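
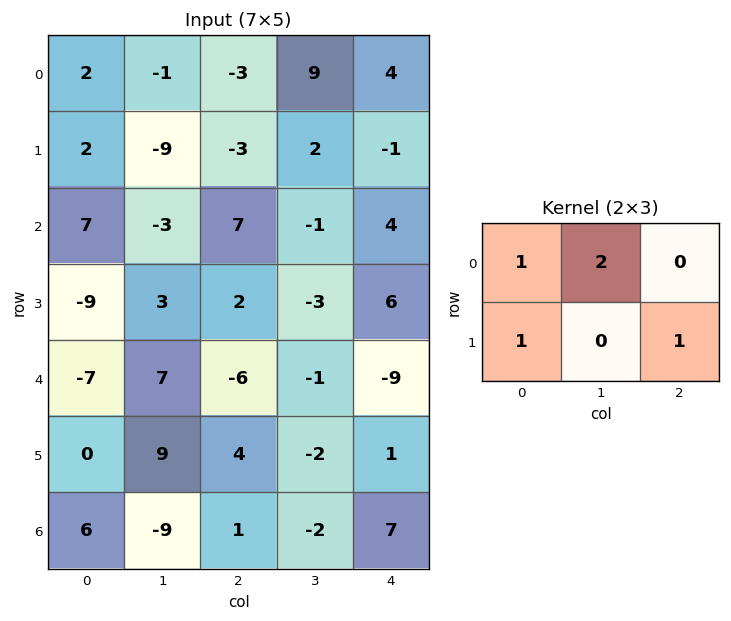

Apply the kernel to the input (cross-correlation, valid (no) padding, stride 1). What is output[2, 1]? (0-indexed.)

11

The receptive field on the input at this output position is [-3 7 -1 / 3 2 -3]. Elementwise product with the kernel and sum: -3·1 + 7·2 + 3·1 + -3·1.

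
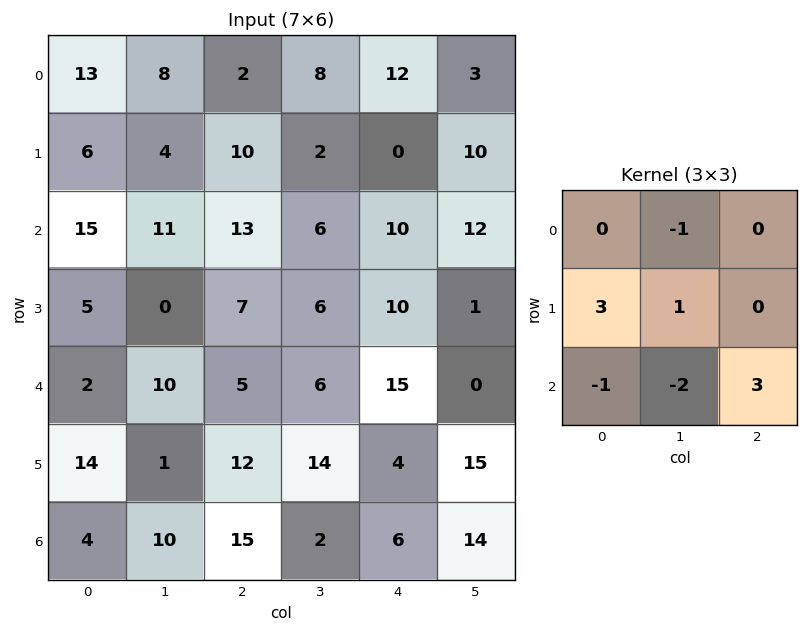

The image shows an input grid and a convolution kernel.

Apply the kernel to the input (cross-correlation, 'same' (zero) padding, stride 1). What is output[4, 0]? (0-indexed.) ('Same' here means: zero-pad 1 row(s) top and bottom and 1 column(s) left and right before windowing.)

The receptive field on the zero-padded input at this output position is [0 5 0 / 0 2 10 / 0 14 1]. Elementwise product with the kernel and sum: 5·-1 + 0·3 + 2·1 + 0·-1 + 14·-2 + 1·3.

-28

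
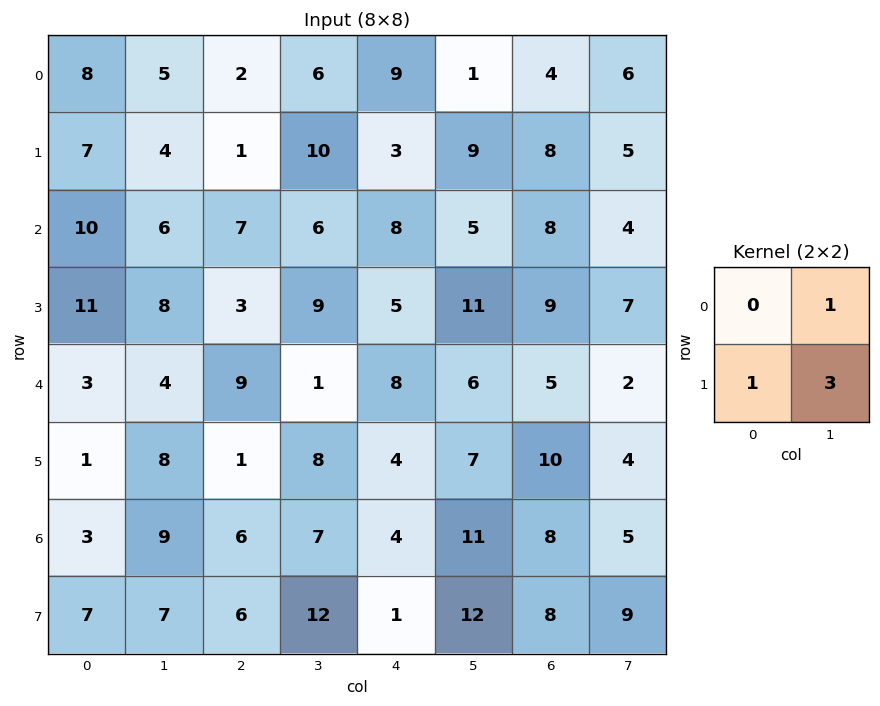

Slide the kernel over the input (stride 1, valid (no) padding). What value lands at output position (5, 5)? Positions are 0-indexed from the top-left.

45

The receptive field on the input at this output position is [7 10 / 11 8]. Elementwise product with the kernel and sum: 10·1 + 11·1 + 8·3.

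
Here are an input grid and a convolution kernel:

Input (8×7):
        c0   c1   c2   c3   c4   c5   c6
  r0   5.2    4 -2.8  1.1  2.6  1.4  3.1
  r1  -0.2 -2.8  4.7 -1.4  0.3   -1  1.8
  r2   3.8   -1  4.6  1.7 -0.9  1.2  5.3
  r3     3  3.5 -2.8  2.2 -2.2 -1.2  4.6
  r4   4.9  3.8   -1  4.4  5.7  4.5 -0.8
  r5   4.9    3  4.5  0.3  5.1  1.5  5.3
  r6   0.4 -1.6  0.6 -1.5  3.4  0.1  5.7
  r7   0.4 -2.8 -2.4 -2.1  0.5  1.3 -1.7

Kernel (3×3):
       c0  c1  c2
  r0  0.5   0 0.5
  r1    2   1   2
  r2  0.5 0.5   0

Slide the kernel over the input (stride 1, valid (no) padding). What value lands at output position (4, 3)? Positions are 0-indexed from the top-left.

14.1

The receptive field on the input at this output position is [4.4 5.7 4.5 / 0.3 5.1 1.5 / -1.5 3.4 0.1]. Elementwise product with the kernel and sum: 4.4·0.5 + 4.5·0.5 + 0.3·2 + 5.1·1 + 1.5·2 + -1.5·0.5 + 3.4·0.5.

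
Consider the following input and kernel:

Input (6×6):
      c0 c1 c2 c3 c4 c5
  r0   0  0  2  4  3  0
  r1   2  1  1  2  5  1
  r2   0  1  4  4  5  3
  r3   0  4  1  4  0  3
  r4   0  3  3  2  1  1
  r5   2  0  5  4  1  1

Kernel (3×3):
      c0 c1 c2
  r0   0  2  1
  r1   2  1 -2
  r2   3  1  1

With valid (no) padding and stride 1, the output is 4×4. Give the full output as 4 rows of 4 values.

10 18 26 33
1 19 18 33
14 27 31 23
17 20 34 20

Output[0,0]: The receptive field on the input at this output position is [0 0 2 / 2 1 1 / 0 1 4]. Elementwise product with the kernel and sum: 0·2 + 2·1 + 2·2 + 1·1 + 1·-2 + 0·3 + 1·1 + 4·1.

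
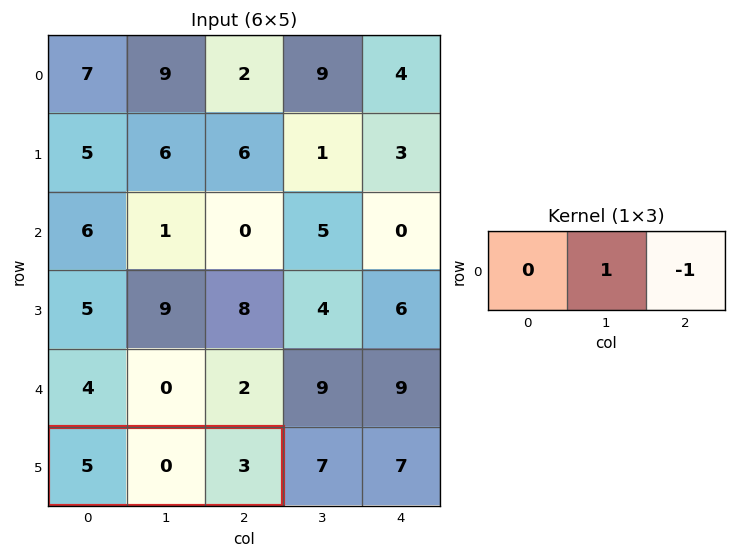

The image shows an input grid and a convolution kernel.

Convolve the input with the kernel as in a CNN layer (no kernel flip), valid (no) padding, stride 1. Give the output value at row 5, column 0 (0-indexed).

The receptive field on the input at this output position is [5 0 3]. Elementwise product with the kernel and sum: 0·1 + 3·-1.

-3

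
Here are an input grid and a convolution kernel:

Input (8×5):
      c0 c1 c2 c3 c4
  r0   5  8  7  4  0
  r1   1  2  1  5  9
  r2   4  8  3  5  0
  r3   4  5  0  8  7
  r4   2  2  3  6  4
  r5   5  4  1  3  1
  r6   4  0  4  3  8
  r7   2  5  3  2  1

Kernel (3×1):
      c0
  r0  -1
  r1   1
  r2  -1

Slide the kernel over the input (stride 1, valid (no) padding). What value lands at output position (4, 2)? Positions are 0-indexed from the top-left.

-6

The receptive field on the input at this output position is [3 / 1 / 4]. Elementwise product with the kernel and sum: 3·-1 + 1·1 + 4·-1.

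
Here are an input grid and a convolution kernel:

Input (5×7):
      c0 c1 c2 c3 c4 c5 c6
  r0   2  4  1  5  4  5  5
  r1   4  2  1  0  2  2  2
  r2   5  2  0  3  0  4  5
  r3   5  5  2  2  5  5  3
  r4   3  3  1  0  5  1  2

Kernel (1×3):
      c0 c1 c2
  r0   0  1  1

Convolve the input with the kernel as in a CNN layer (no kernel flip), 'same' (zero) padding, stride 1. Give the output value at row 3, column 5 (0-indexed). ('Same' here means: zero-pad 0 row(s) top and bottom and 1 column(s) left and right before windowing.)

The receptive field on the zero-padded input at this output position is [5 5 3]. Elementwise product with the kernel and sum: 5·1 + 3·1.

8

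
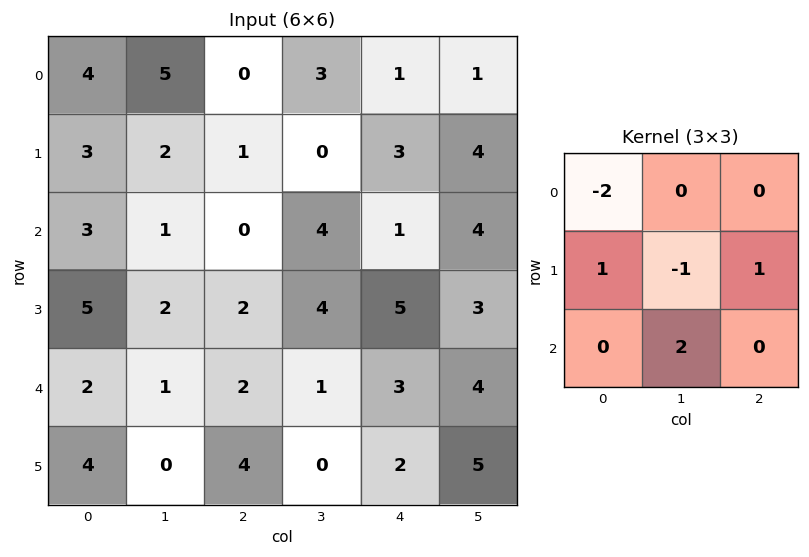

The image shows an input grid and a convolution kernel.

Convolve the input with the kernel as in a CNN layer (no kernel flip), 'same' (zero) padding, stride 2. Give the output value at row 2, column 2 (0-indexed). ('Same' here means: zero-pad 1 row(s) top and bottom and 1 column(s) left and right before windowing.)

The receptive field on the zero-padded input at this output position is [4 5 3 / 1 3 4 / 0 2 5]. Elementwise product with the kernel and sum: 4·-2 + 1·1 + 3·-1 + 4·1 + 2·2.

-2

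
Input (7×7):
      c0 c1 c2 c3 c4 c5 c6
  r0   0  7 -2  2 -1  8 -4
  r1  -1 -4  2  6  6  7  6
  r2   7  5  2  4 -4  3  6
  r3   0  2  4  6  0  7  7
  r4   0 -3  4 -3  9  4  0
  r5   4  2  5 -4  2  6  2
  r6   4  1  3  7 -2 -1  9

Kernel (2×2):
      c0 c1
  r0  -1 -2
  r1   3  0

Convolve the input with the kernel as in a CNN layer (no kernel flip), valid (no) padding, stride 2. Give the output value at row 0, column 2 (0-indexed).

3

The receptive field on the input at this output position is [-1 8 / 6 7]. Elementwise product with the kernel and sum: -1·-1 + 8·-2 + 6·3.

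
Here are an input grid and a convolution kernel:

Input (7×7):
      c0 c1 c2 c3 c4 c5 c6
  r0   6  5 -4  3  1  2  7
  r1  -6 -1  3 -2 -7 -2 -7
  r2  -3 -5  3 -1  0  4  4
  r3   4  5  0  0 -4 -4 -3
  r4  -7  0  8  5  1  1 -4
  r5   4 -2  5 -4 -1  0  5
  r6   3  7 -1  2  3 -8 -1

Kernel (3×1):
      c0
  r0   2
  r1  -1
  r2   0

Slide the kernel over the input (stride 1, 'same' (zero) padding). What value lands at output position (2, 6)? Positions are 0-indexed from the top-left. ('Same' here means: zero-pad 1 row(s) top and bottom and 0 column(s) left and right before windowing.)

The receptive field on the zero-padded input at this output position is [-7 / 4 / -3]. Elementwise product with the kernel and sum: -7·2 + 4·-1.

-18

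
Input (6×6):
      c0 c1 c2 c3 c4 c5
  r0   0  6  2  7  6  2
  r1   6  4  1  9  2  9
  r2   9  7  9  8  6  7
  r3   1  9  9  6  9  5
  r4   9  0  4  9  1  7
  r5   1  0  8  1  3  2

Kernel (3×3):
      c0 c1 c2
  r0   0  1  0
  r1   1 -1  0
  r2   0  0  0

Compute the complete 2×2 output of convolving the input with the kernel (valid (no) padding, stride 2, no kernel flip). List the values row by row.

Output[0,0]: The receptive field on the input at this output position is [0 6 2 / 6 4 1 / 9 7 9]. Elementwise product with the kernel and sum: 6·1 + 6·1 + 4·-1.

8 -1
-1 11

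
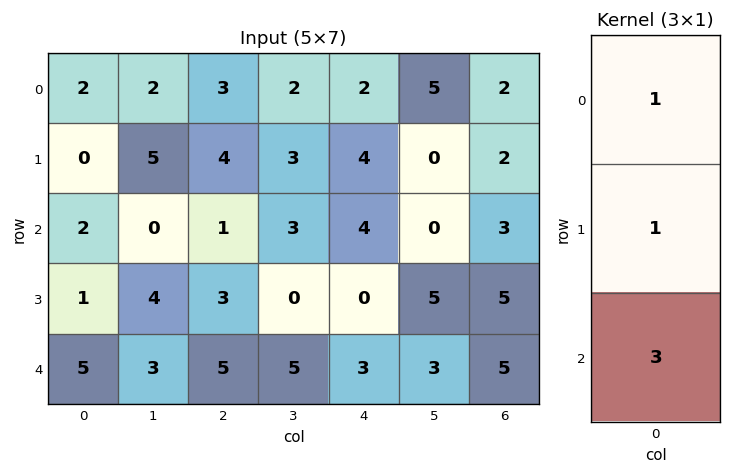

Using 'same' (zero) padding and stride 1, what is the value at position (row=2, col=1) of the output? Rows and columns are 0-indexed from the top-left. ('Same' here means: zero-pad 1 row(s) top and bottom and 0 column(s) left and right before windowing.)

17

The receptive field on the zero-padded input at this output position is [5 / 0 / 4]. Elementwise product with the kernel and sum: 5·1 + 0·1 + 4·3.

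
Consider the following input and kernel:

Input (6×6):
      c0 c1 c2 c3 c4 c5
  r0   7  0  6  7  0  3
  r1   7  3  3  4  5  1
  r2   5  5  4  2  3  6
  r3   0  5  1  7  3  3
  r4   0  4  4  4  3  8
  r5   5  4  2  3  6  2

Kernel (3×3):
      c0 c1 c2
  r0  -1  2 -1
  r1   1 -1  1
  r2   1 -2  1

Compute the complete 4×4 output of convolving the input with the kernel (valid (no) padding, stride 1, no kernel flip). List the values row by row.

Output[0,0]: The receptive field on the input at this output position is [7 0 6 / 7 3 3 / 5 5 4]. Elementwise product with the kernel and sum: 7·-1 + 0·2 + 6·-1 + 7·1 + 3·-1 + 3·1 + 5·1 + 5·-2 + 4·1.
Output[0,1]: The receptive field on the input at this output position is [0 6 7 / 3 3 4 / 5 4 2]. Elementwise product with the kernel and sum: 0·-1 + 6·2 + 7·-1 + 3·1 + 3·-1 + 4·1 + 5·1 + 4·-2 + 2·1.

-7 8 15 -8
-9 12 -5 14
-7 12 -7 11
8 -3 15 -2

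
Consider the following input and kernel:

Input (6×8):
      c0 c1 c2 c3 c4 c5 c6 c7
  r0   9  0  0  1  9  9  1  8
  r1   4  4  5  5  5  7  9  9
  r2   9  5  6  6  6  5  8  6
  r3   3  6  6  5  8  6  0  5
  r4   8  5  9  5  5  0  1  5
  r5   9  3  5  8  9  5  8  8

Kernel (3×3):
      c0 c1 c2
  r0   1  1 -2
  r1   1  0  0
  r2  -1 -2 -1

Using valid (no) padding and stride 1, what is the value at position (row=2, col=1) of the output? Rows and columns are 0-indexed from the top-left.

-23

The receptive field on the input at this output position is [5 6 6 / 6 6 5 / 5 9 5]. Elementwise product with the kernel and sum: 5·1 + 6·1 + 6·-2 + 6·1 + 5·-1 + 9·-2 + 5·-1.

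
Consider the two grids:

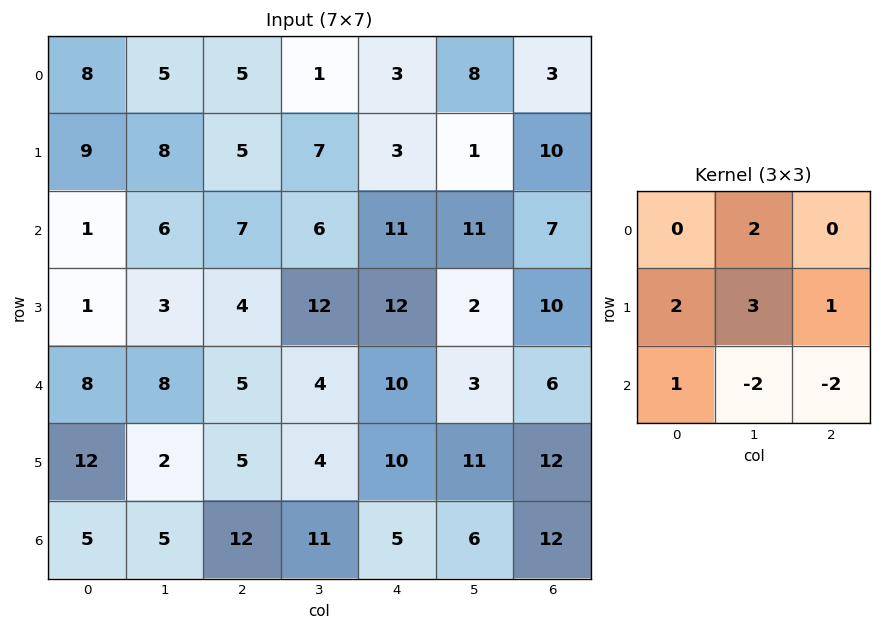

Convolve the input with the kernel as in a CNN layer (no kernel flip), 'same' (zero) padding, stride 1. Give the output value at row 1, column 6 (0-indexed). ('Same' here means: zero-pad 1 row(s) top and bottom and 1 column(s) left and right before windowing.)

The receptive field on the zero-padded input at this output position is [8 3 0 / 1 10 0 / 11 7 0]. Elementwise product with the kernel and sum: 3·2 + 1·2 + 10·3 + 0·1 + 11·1 + 7·-2 + 0·-2.

35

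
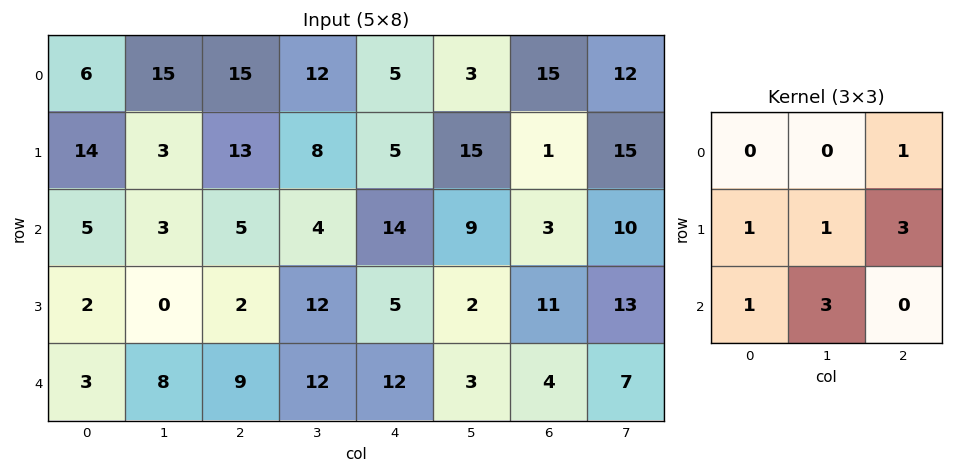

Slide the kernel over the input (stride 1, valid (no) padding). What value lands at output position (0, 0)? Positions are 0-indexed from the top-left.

The receptive field on the input at this output position is [6 15 15 / 14 3 13 / 5 3 5]. Elementwise product with the kernel and sum: 15·1 + 14·1 + 3·1 + 13·3 + 5·1 + 3·3.

85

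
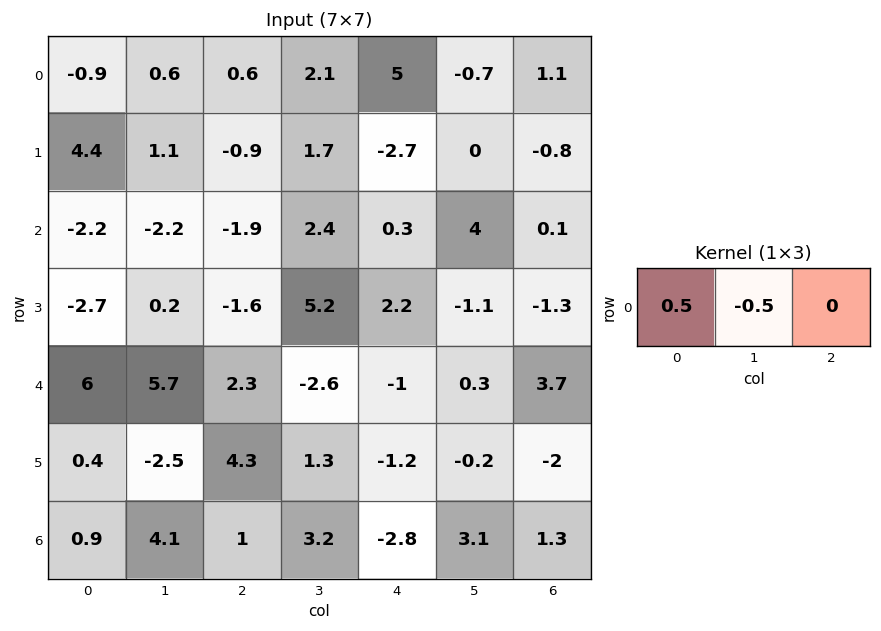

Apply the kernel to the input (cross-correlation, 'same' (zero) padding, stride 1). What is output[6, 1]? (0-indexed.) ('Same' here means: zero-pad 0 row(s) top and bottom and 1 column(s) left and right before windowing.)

-1.6

The receptive field on the zero-padded input at this output position is [0.9 4.1 1]. Elementwise product with the kernel and sum: 0.9·0.5 + 4.1·-0.5.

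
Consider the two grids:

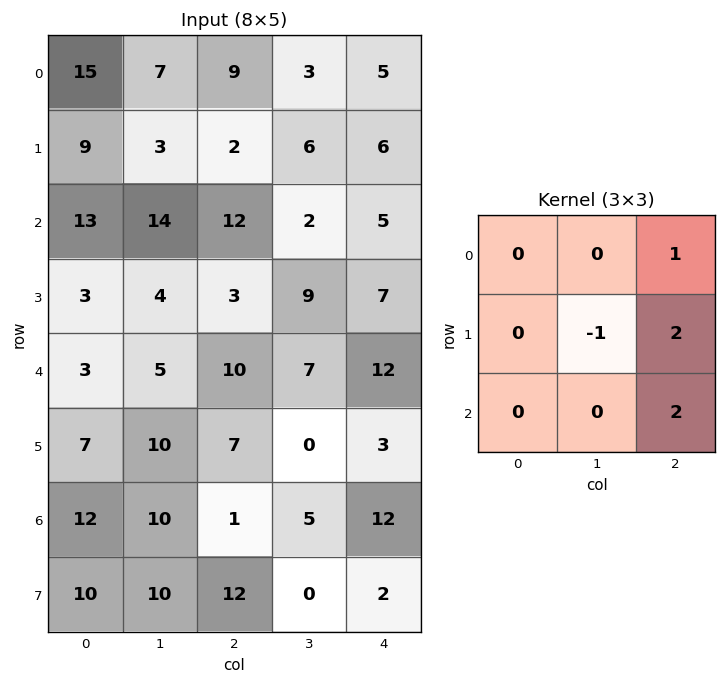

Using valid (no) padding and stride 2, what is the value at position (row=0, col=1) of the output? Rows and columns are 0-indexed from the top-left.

21

The receptive field on the input at this output position is [9 3 5 / 2 6 6 / 12 2 5]. Elementwise product with the kernel and sum: 5·1 + 6·-1 + 6·2 + 5·2.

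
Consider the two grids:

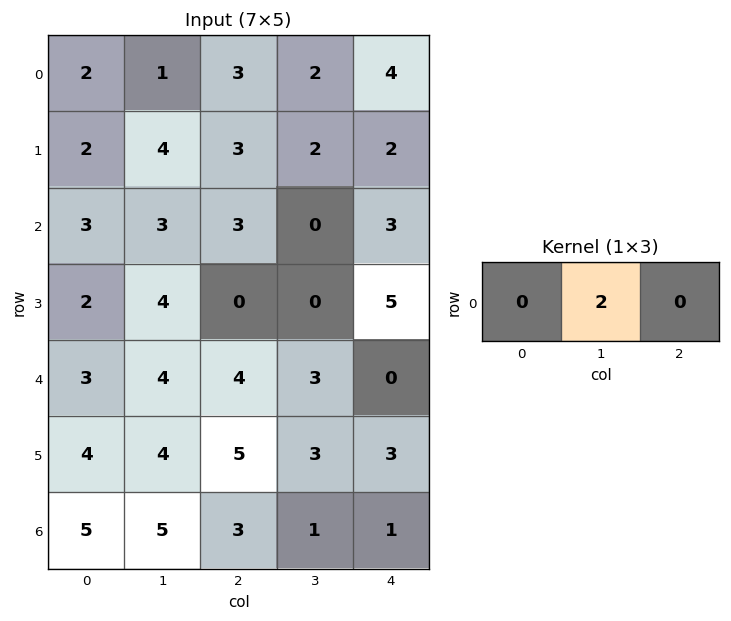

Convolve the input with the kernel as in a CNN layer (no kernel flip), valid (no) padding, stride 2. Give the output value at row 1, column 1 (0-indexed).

The receptive field on the input at this output position is [3 0 3]. Elementwise product with the kernel and sum: 0·2.

0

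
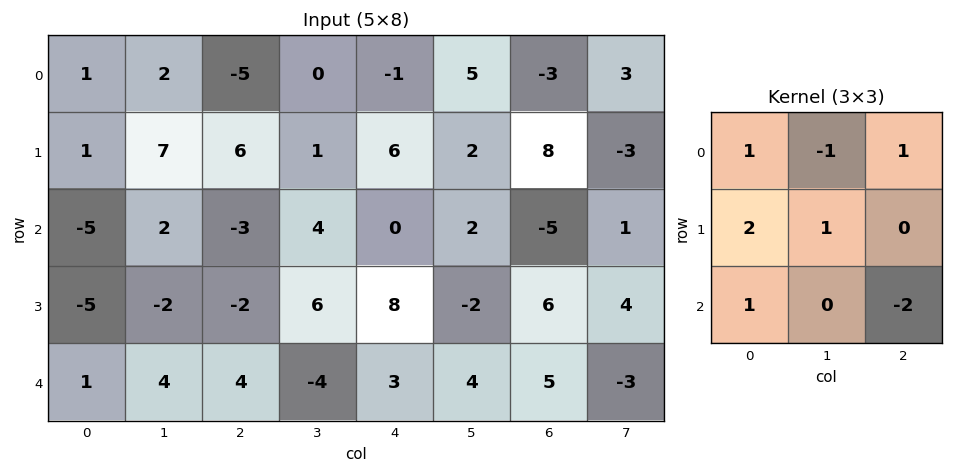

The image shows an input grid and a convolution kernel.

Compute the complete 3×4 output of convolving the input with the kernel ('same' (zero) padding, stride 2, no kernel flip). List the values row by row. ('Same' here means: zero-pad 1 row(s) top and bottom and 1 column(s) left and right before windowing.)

-13 4 -4 15
5 -11 15 -20
4 18 -9 9

Output[0,0]: The receptive field on the zero-padded input at this output position is [0 0 0 / 0 1 2 / 0 1 7]. Elementwise product with the kernel and sum: 0·1 + 0·-1 + 0·1 + 0·2 + 1·1 + 0·1 + 7·-2.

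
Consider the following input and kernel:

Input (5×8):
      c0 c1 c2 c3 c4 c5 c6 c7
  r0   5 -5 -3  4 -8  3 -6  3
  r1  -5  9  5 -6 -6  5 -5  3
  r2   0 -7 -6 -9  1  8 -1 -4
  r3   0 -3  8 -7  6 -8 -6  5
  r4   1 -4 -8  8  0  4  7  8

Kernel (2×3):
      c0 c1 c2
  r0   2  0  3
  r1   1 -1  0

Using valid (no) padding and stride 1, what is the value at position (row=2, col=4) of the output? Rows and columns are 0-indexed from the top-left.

The receptive field on the input at this output position is [1 8 -1 / 6 -8 -6]. Elementwise product with the kernel and sum: 1·2 + -1·3 + 6·1 + -8·-1.

13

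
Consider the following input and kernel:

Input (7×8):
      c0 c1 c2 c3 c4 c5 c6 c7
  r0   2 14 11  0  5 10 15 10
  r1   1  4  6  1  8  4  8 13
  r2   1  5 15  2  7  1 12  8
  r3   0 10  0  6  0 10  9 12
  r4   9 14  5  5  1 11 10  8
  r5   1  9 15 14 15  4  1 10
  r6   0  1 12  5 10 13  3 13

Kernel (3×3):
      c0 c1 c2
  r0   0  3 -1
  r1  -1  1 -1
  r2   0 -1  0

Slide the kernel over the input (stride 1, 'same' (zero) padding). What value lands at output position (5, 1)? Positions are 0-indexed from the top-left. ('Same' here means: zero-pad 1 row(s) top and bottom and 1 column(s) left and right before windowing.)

The receptive field on the zero-padded input at this output position is [9 14 5 / 1 9 15 / 0 1 12]. Elementwise product with the kernel and sum: 14·3 + 5·-1 + 1·-1 + 9·1 + 15·-1 + 1·-1.

29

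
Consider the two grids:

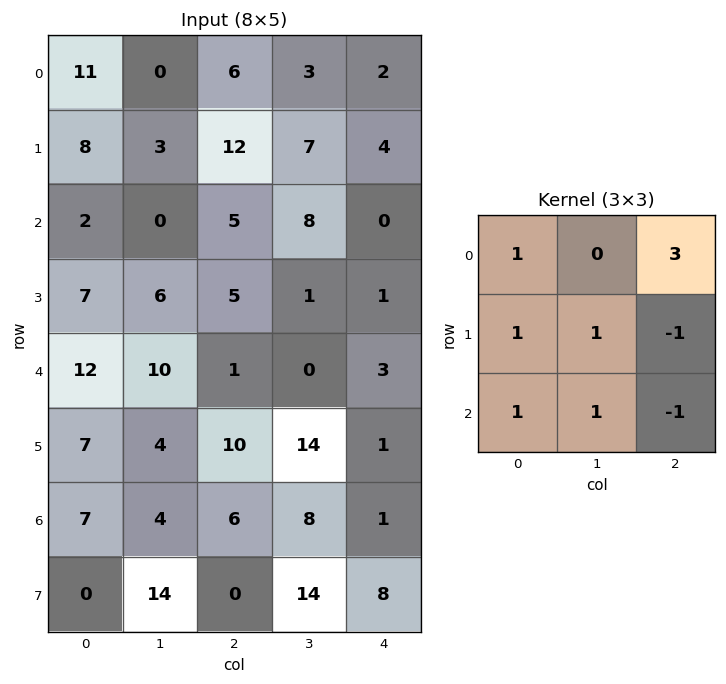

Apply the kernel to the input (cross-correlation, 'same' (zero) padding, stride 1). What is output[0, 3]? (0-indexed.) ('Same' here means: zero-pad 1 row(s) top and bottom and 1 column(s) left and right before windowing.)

The receptive field on the zero-padded input at this output position is [0 0 0 / 6 3 2 / 12 7 4]. Elementwise product with the kernel and sum: 0·1 + 0·3 + 6·1 + 3·1 + 2·-1 + 12·1 + 7·1 + 4·-1.

22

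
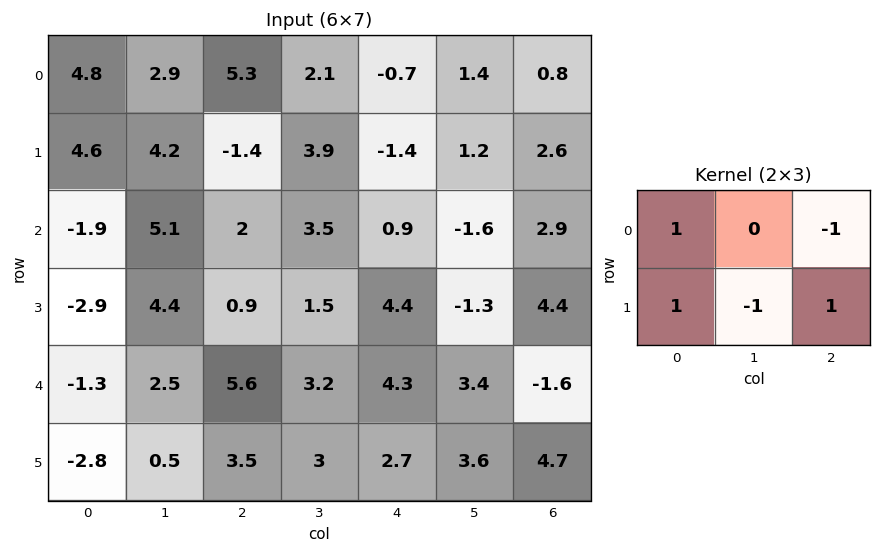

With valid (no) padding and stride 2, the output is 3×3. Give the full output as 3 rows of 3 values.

-1.5 -0.7 -1.5
-10.3 4.9 8.1
-6.7 4.5 9.7

Output[0,0]: The receptive field on the input at this output position is [4.8 2.9 5.3 / 4.6 4.2 -1.4]. Elementwise product with the kernel and sum: 4.8·1 + 5.3·-1 + 4.6·1 + 4.2·-1 + -1.4·1.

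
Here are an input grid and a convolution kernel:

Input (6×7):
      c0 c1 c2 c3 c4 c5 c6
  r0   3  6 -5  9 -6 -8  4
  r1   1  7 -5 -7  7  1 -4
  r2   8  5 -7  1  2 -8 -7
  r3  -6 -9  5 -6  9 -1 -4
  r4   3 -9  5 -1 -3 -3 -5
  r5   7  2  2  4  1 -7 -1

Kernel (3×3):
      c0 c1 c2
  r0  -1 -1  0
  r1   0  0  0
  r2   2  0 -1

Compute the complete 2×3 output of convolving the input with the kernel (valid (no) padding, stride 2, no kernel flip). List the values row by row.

14 -20 25
-12 19 5

Output[0,0]: The receptive field on the input at this output position is [3 6 -5 / 1 7 -5 / 8 5 -7]. Elementwise product with the kernel and sum: 3·-1 + 6·-1 + 8·2 + -7·-1.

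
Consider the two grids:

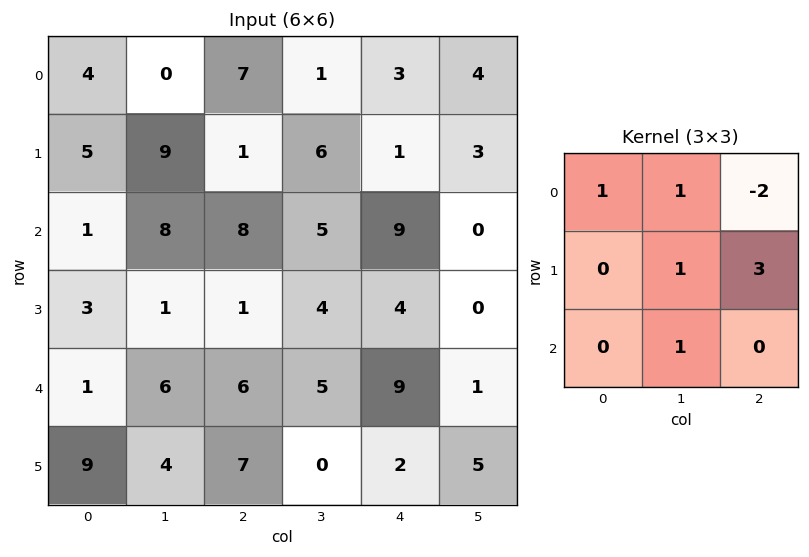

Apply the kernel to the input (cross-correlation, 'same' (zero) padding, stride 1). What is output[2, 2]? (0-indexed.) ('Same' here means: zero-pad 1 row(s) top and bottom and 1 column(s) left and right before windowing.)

The receptive field on the zero-padded input at this output position is [9 1 6 / 8 8 5 / 1 1 4]. Elementwise product with the kernel and sum: 9·1 + 1·1 + 6·-2 + 8·1 + 5·3 + 1·1.

22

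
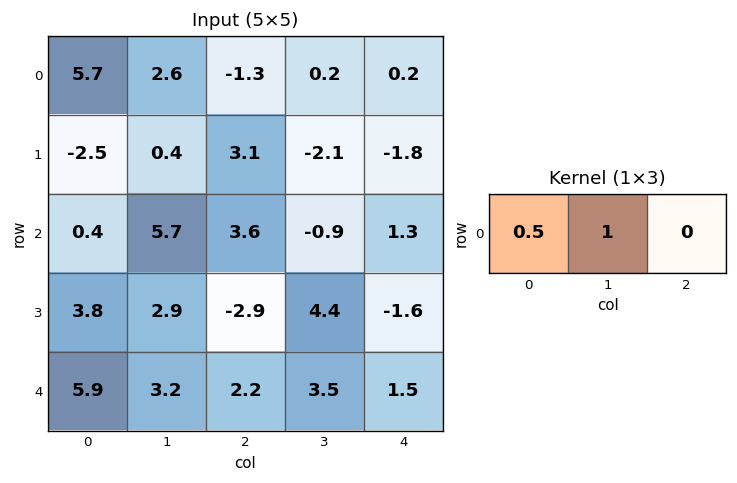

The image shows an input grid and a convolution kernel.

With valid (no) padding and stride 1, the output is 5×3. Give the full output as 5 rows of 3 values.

5.45 0 -0.45
-0.85 3.3 -0.55
5.9 6.45 0.9
4.8 -1.45 2.95
6.15 3.8 4.6

Output[0,0]: The receptive field on the input at this output position is [5.7 2.6 -1.3]. Elementwise product with the kernel and sum: 5.7·0.5 + 2.6·1.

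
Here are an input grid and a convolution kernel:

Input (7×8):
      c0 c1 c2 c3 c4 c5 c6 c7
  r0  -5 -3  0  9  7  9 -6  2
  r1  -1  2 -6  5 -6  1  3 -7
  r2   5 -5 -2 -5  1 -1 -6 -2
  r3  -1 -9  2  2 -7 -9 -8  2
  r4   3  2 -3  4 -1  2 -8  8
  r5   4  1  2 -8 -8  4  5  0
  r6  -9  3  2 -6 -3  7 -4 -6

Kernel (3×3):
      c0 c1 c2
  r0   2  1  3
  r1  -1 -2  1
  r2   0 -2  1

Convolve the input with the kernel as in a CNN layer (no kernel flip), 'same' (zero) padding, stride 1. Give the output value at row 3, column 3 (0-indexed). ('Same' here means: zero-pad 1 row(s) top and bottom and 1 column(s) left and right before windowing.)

-28

The receptive field on the zero-padded input at this output position is [-2 -5 1 / 2 2 -7 / -3 4 -1]. Elementwise product with the kernel and sum: -2·2 + -5·1 + 1·3 + 2·-1 + 2·-2 + -7·1 + 4·-2 + -1·1.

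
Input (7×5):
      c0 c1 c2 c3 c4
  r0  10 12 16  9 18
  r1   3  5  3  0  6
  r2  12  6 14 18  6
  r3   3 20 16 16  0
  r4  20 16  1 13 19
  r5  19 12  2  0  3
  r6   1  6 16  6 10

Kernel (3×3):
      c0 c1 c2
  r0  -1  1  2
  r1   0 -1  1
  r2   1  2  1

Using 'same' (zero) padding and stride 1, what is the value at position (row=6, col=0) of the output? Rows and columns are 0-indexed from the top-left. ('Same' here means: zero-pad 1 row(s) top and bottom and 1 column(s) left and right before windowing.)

The receptive field on the zero-padded input at this output position is [0 19 12 / 0 1 6 / 0 0 0]. Elementwise product with the kernel and sum: 0·-1 + 19·1 + 12·2 + 1·-1 + 6·1 + 0·1 + 0·2 + 0·1.

48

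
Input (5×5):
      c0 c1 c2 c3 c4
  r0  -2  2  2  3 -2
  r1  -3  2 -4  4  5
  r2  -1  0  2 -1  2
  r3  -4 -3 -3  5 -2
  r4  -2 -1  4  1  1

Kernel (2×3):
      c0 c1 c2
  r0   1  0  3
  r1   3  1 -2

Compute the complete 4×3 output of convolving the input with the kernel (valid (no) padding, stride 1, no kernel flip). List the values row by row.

Output[0,0]: The receptive field on the input at this output position is [-2 2 2 / -3 2 -4]. Elementwise product with the kernel and sum: -2·1 + 2·3 + -3·3 + 2·1 + -4·-2.

5 5 -22
-22 18 12
-4 -25 8
-28 11 2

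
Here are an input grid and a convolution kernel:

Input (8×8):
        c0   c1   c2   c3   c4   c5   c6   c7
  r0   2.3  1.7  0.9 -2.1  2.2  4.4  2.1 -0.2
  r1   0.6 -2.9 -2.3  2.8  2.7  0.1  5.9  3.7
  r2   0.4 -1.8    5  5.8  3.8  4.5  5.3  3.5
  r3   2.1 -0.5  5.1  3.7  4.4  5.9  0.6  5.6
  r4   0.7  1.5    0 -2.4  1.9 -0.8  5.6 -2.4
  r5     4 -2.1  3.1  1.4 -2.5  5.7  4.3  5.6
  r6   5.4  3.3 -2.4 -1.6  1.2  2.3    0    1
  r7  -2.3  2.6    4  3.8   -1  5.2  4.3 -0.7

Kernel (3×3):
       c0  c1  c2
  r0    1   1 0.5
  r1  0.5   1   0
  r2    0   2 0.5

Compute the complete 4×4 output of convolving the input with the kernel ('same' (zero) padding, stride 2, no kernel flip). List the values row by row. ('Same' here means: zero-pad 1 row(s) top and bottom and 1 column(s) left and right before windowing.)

Output[0,0]: The receptive field on the zero-padded input at this output position is [0 0 0 / 0 2.3 1.7 / 0 0.6 -2.9]. Elementwise product with the kernel and sum: 0·1 + 0·1 + 0·0.5 + 0·0.5 + 2.3·1 + 0.6·2 + -2.9·0.5.
Output[0,1]: The receptive field on the zero-padded input at this output position is [0 0 0 / 1.7 0.9 -2.1 / -2.9 -2.3 2.8]. Elementwise product with the kernel and sum: 0·1 + 0·1 + 0·0.5 + 1.7·0.5 + 0.9·1 + -2.3·2 + 2.8·0.5.

2.05 -1.45 6.6 17.95
3.5 12.35 24 19.4
9.5 14.1 9.6 25.9
5.05 10.85 2.75 22.2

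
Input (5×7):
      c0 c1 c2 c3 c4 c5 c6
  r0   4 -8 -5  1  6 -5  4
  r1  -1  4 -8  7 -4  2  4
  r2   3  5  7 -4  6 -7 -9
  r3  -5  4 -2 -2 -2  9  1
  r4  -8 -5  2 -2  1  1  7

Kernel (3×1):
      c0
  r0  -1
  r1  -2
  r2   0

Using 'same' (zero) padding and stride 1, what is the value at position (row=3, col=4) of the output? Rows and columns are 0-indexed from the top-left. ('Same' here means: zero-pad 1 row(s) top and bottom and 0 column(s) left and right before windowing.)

-2

The receptive field on the zero-padded input at this output position is [6 / -2 / 1]. Elementwise product with the kernel and sum: 6·-1 + -2·-2.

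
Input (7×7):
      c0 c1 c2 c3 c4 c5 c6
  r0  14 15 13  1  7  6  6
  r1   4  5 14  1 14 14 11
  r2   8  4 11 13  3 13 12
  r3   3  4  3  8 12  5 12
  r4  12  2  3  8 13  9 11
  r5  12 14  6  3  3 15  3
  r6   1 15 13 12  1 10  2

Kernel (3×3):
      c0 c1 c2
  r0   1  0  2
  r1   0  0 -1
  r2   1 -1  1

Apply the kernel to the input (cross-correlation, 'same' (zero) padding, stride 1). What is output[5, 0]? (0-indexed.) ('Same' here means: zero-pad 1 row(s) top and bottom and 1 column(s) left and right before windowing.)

The receptive field on the zero-padded input at this output position is [0 12 2 / 0 12 14 / 0 1 15]. Elementwise product with the kernel and sum: 0·1 + 2·2 + 14·-1 + 0·1 + 1·-1 + 15·1.

4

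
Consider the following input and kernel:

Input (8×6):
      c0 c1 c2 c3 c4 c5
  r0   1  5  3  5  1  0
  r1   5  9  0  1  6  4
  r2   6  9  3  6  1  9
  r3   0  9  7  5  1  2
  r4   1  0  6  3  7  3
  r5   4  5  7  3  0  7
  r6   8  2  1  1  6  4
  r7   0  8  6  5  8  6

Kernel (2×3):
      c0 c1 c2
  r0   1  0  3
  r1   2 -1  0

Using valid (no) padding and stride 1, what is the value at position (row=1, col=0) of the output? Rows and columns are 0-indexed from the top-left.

The receptive field on the input at this output position is [5 9 0 / 6 9 3]. Elementwise product with the kernel and sum: 5·1 + 0·3 + 6·2 + 9·-1.

8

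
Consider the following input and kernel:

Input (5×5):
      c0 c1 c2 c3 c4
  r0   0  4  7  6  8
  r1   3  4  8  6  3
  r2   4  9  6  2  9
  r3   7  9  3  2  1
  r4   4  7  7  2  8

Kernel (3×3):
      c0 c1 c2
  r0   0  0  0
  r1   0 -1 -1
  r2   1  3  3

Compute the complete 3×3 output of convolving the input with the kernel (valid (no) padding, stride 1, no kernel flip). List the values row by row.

Output[0,0]: The receptive field on the input at this output position is [0 4 7 / 3 4 8 / 4 9 6]. Elementwise product with the kernel and sum: 4·-1 + 8·-1 + 4·1 + 9·3 + 6·3.

37 19 30
28 16 1
34 29 34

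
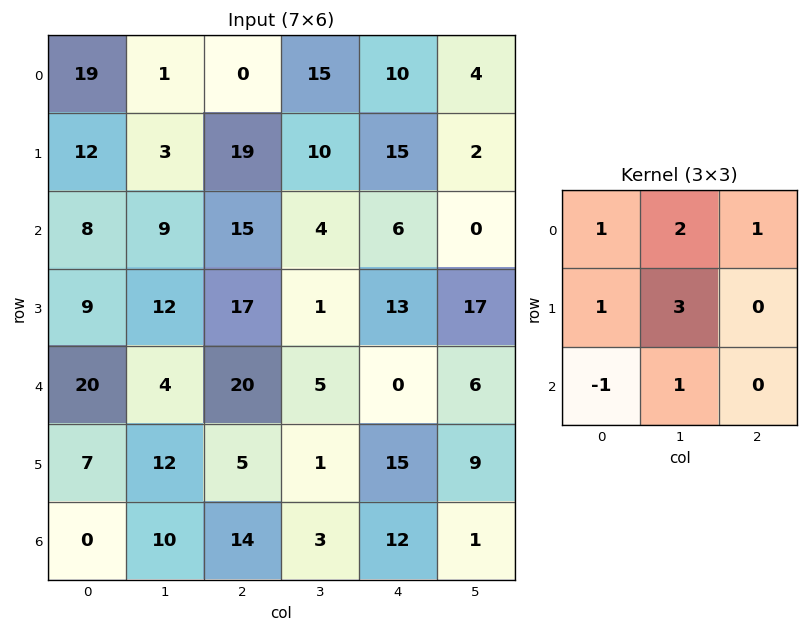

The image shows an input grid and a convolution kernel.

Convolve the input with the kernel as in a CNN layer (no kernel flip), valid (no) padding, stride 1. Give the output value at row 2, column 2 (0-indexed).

The receptive field on the input at this output position is [15 4 6 / 17 1 13 / 20 5 0]. Elementwise product with the kernel and sum: 15·1 + 4·2 + 6·1 + 17·1 + 1·3 + 20·-1 + 5·1.

34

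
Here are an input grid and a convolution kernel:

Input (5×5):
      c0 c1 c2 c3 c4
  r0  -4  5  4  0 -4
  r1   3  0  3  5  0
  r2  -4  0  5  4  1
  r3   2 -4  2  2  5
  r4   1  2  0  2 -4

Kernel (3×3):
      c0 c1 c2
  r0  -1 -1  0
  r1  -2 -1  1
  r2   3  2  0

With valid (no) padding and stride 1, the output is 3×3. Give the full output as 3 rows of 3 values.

Output[0,0]: The receptive field on the input at this output position is [-4 5 4 / 3 0 3 / -4 0 5]. Elementwise product with the kernel and sum: -4·-1 + 5·-1 + 3·-2 + 0·-1 + 3·1 + -4·3 + 0·2.

-16 3 8
8 -12 -11
13 9 -6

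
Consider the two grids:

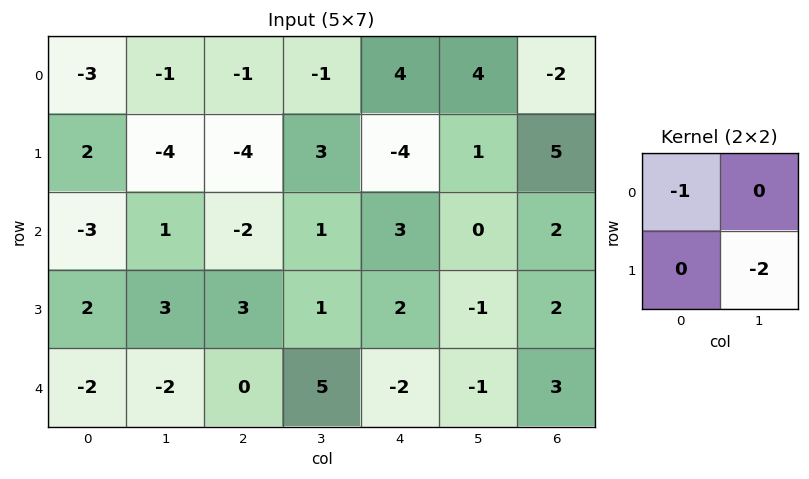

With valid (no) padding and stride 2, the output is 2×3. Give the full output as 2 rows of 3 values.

Output[0,0]: The receptive field on the input at this output position is [-3 -1 / 2 -4]. Elementwise product with the kernel and sum: -3·-1 + -4·-2.
Output[0,1]: The receptive field on the input at this output position is [-1 -1 / -4 3]. Elementwise product with the kernel and sum: -1·-1 + 3·-2.

11 -5 -6
-3 0 -1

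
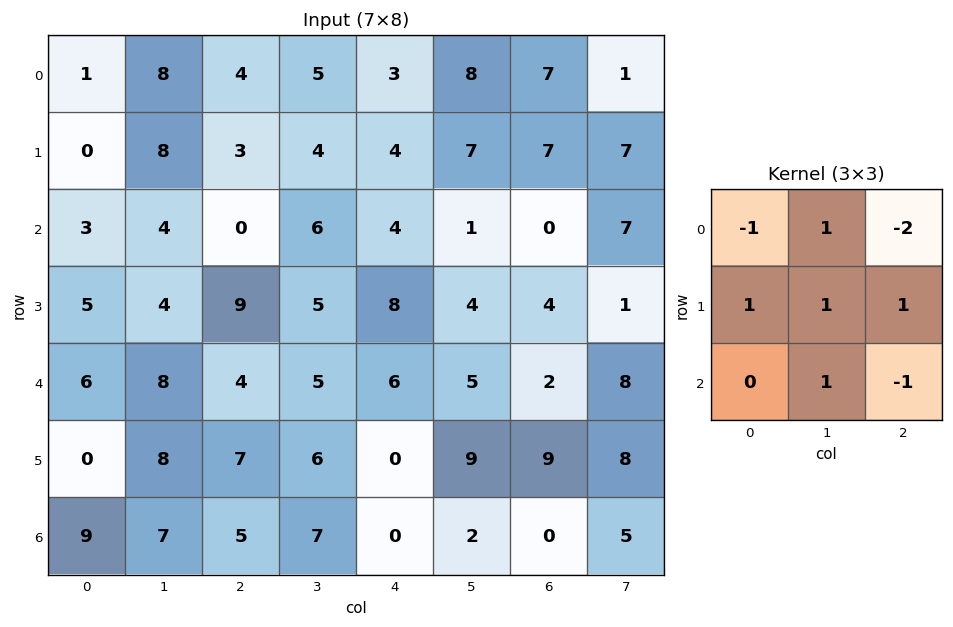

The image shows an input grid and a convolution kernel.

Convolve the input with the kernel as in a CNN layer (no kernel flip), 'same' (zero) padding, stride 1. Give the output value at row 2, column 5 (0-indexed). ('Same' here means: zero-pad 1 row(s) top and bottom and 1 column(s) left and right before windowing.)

The receptive field on the zero-padded input at this output position is [4 7 7 / 4 1 0 / 8 4 4]. Elementwise product with the kernel and sum: 4·-1 + 7·1 + 7·-2 + 4·1 + 1·1 + 0·1 + 4·1 + 4·-1.

-6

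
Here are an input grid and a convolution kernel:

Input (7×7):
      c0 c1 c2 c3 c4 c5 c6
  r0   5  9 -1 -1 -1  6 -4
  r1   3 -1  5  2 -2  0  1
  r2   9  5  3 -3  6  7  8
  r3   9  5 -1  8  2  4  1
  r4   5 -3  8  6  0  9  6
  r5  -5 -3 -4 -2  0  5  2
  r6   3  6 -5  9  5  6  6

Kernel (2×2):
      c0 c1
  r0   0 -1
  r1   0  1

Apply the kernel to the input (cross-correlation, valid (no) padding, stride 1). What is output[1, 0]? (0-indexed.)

The receptive field on the input at this output position is [3 -1 / 9 5]. Elementwise product with the kernel and sum: -1·-1 + 5·1.

6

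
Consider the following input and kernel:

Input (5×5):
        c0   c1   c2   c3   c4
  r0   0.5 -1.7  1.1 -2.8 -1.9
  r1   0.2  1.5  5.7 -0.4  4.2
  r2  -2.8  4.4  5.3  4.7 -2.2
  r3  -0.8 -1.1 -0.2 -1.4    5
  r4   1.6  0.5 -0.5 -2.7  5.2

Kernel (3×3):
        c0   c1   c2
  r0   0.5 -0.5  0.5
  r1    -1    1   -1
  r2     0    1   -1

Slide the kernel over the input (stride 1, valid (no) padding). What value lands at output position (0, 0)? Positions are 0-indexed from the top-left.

-3.65

The receptive field on the input at this output position is [0.5 -1.7 1.1 / 0.2 1.5 5.7 / -2.8 4.4 5.3]. Elementwise product with the kernel and sum: 0.5·0.5 + -1.7·-0.5 + 1.1·0.5 + 0.2·-1 + 1.5·1 + 5.7·-1 + 4.4·1 + 5.3·-1.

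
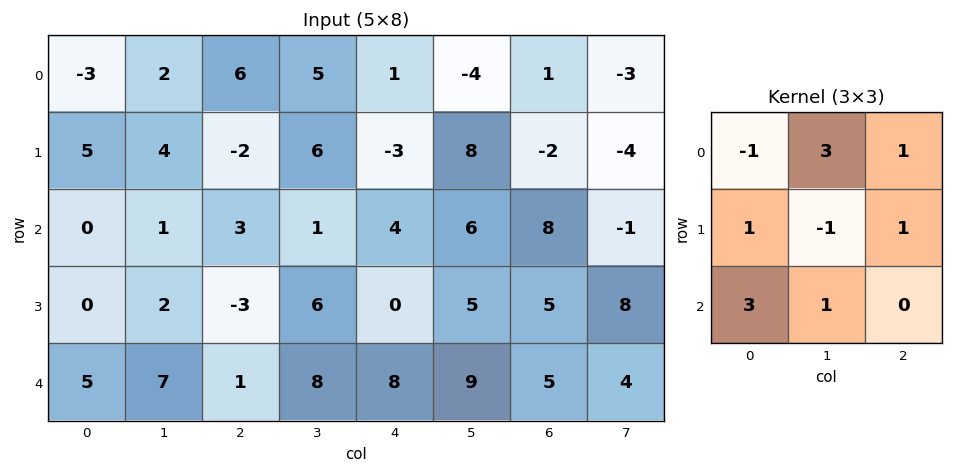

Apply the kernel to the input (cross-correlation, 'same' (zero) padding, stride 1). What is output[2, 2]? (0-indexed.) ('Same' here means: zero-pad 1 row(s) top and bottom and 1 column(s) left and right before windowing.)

The receptive field on the zero-padded input at this output position is [4 -2 6 / 1 3 1 / 2 -3 6]. Elementwise product with the kernel and sum: 4·-1 + -2·3 + 6·1 + 1·1 + 3·-1 + 1·1 + 2·3 + -3·1.

-2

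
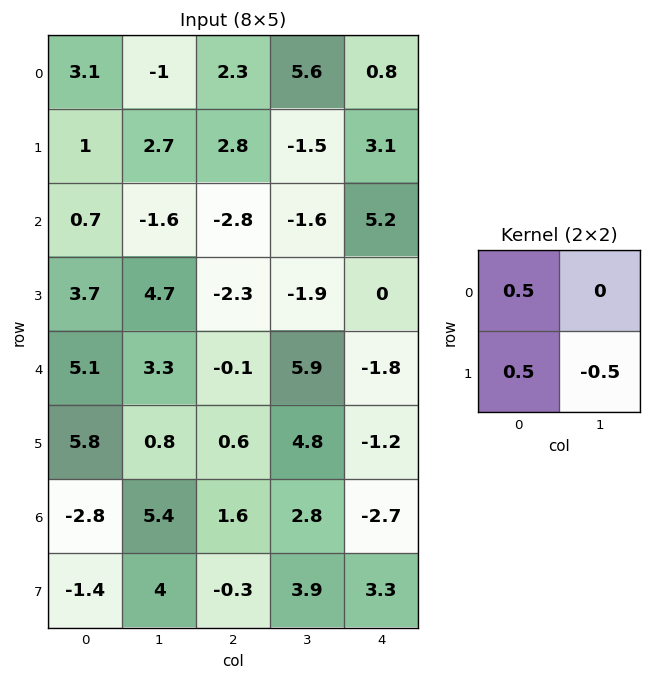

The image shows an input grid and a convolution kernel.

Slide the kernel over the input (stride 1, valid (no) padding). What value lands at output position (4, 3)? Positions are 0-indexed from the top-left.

5.95

The receptive field on the input at this output position is [5.9 -1.8 / 4.8 -1.2]. Elementwise product with the kernel and sum: 5.9·0.5 + 4.8·0.5 + -1.2·-0.5.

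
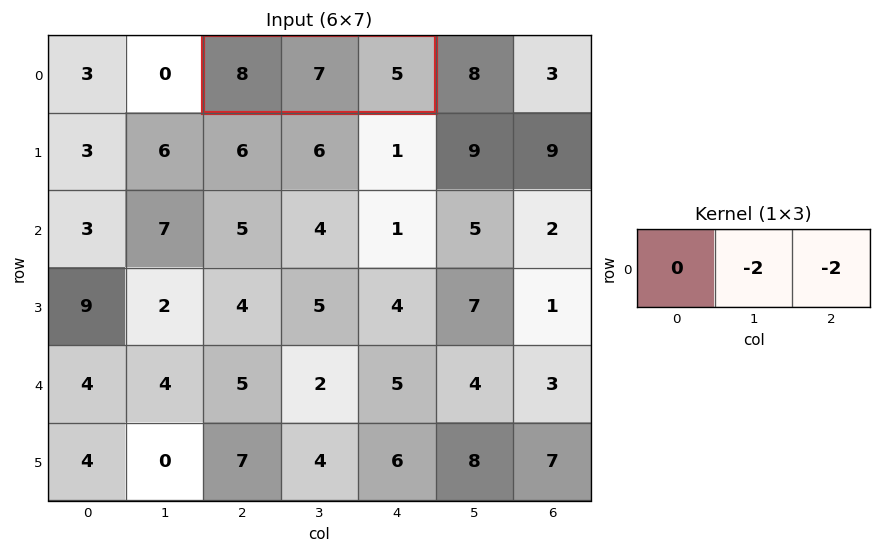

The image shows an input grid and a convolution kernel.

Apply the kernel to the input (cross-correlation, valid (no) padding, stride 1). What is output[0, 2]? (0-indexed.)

-24

The receptive field on the input at this output position is [8 7 5]. Elementwise product with the kernel and sum: 7·-2 + 5·-2.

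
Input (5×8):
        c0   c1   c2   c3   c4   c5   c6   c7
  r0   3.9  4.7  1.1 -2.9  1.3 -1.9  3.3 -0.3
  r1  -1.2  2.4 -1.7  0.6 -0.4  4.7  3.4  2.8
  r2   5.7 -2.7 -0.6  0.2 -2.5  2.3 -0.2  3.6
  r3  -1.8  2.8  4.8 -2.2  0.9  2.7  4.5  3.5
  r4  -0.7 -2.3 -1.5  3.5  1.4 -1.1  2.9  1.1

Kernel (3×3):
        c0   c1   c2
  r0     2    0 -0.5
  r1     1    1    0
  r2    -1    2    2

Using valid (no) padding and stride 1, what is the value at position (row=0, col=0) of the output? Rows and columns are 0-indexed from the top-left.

-3.85

The receptive field on the input at this output position is [3.9 4.7 1.1 / -1.2 2.4 -1.7 / 5.7 -2.7 -0.6]. Elementwise product with the kernel and sum: 3.9·2 + 1.1·-0.5 + -1.2·1 + 2.4·1 + 5.7·-1 + -2.7·2 + -0.6·2.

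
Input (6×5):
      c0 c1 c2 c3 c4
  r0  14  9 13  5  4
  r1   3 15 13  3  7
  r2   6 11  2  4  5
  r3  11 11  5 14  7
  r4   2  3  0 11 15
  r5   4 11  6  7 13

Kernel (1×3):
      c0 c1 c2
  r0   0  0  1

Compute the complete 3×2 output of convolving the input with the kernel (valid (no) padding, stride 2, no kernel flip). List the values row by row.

13 4
2 5
0 15

Output[0,0]: The receptive field on the input at this output position is [14 9 13]. Elementwise product with the kernel and sum: 13·1.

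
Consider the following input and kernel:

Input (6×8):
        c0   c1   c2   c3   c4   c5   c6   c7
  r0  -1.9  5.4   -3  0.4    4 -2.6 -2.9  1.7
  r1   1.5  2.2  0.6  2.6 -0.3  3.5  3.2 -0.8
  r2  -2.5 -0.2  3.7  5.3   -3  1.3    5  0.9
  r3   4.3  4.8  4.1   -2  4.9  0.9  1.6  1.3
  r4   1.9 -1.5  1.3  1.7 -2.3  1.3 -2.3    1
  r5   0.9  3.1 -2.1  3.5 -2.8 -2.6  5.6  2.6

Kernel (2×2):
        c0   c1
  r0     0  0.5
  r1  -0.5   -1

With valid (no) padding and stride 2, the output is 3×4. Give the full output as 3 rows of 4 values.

-0.25 -2.7 -4.65 0.05
-7.05 2.6 -2.7 -1.65
-4.3 -1.6 4.65 -4.9

Output[0,0]: The receptive field on the input at this output position is [-1.9 5.4 / 1.5 2.2]. Elementwise product with the kernel and sum: 5.4·0.5 + 1.5·-0.5 + 2.2·-1.
Output[0,1]: The receptive field on the input at this output position is [-3 0.4 / 0.6 2.6]. Elementwise product with the kernel and sum: 0.4·0.5 + 0.6·-0.5 + 2.6·-1.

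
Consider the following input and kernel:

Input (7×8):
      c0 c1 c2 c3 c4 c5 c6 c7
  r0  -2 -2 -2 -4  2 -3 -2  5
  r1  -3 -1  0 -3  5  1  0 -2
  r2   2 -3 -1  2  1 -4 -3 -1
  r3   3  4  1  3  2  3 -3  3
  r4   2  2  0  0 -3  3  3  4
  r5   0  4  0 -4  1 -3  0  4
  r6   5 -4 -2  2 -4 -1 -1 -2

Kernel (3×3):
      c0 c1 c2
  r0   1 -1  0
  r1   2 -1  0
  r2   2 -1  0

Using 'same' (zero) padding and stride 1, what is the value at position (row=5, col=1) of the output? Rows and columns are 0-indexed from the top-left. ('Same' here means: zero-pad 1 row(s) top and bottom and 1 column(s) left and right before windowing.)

The receptive field on the zero-padded input at this output position is [2 2 0 / 0 4 0 / 5 -4 -2]. Elementwise product with the kernel and sum: 2·1 + 2·-1 + 0·2 + 4·-1 + 5·2 + -4·-1.

10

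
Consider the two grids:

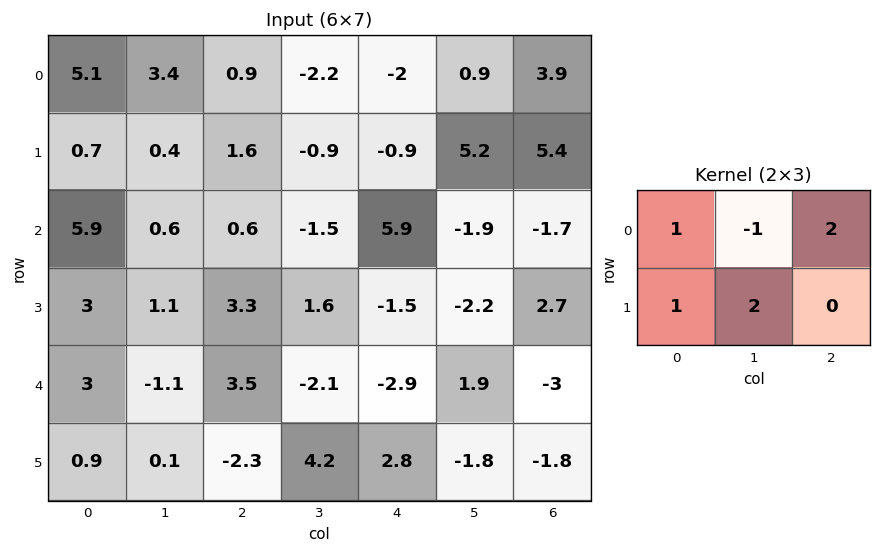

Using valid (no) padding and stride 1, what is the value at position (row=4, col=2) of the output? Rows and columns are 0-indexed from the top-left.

5.9

The receptive field on the input at this output position is [3.5 -2.1 -2.9 / -2.3 4.2 2.8]. Elementwise product with the kernel and sum: 3.5·1 + -2.1·-1 + -2.9·2 + -2.3·1 + 4.2·2.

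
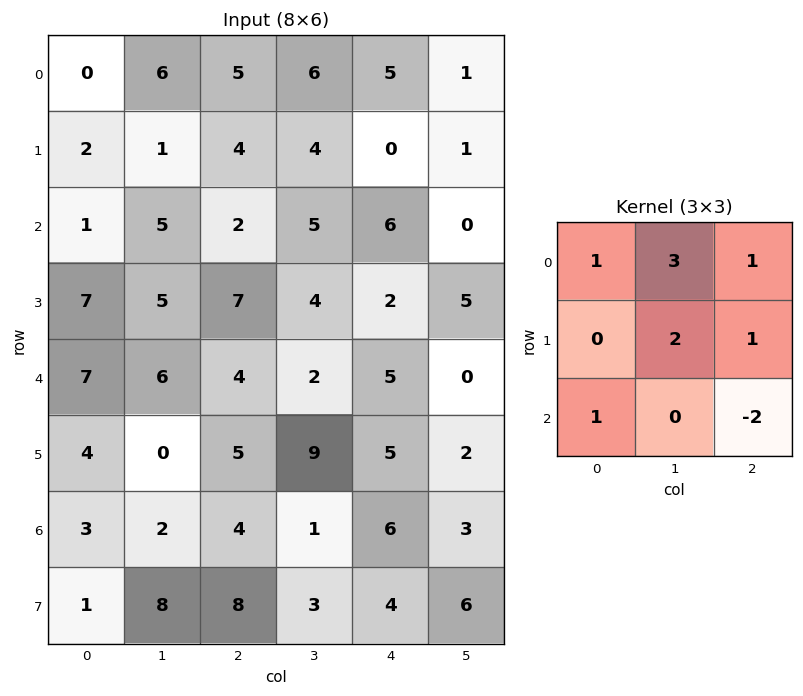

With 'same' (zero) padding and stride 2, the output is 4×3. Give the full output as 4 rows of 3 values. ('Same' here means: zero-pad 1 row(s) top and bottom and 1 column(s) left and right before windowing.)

4 9 13
4 23 11
46 22 30
4 35 32

Output[0,0]: The receptive field on the zero-padded input at this output position is [0 0 0 / 0 0 6 / 0 2 1]. Elementwise product with the kernel and sum: 0·1 + 0·3 + 0·1 + 0·2 + 6·1 + 0·1 + 1·-2.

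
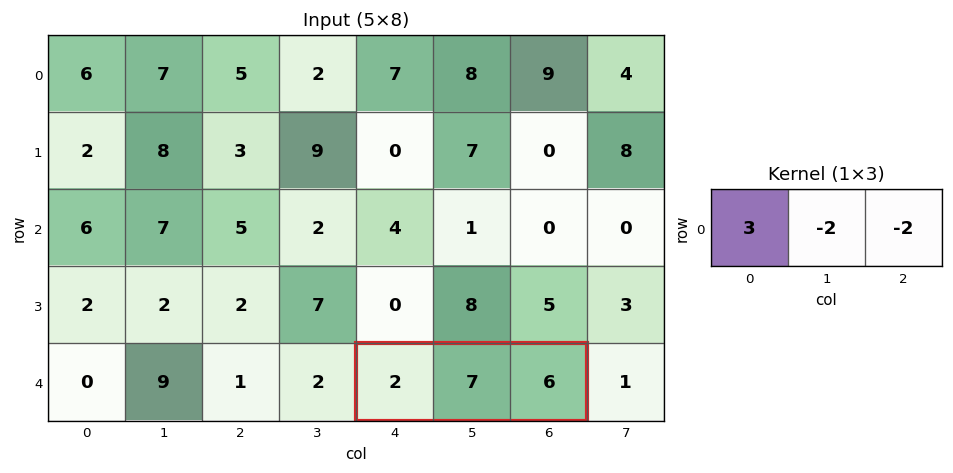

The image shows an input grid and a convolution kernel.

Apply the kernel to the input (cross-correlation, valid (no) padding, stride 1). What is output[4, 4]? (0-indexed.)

-20

The receptive field on the input at this output position is [2 7 6]. Elementwise product with the kernel and sum: 2·3 + 7·-2 + 6·-2.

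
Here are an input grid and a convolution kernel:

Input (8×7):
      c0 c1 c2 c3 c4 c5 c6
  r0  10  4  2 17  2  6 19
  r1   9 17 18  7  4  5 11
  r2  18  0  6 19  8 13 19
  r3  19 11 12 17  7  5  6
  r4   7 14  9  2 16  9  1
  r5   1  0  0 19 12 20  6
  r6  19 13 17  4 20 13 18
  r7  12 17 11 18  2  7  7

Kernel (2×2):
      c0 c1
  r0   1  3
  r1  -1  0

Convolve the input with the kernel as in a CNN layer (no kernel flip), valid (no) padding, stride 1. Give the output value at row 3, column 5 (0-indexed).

The receptive field on the input at this output position is [5 6 / 9 1]. Elementwise product with the kernel and sum: 5·1 + 6·3 + 9·-1.

14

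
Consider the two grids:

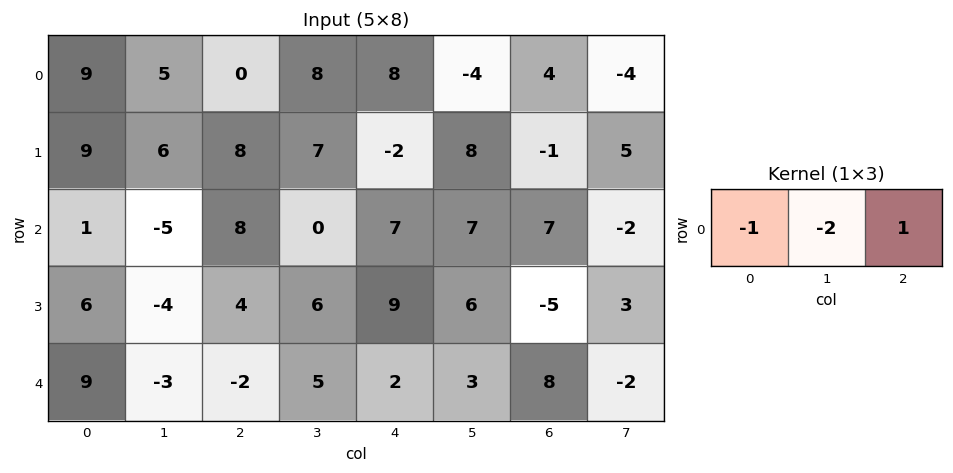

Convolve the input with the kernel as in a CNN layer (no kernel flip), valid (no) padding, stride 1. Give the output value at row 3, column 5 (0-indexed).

The receptive field on the input at this output position is [6 -5 3]. Elementwise product with the kernel and sum: 6·-1 + -5·-2 + 3·1.

7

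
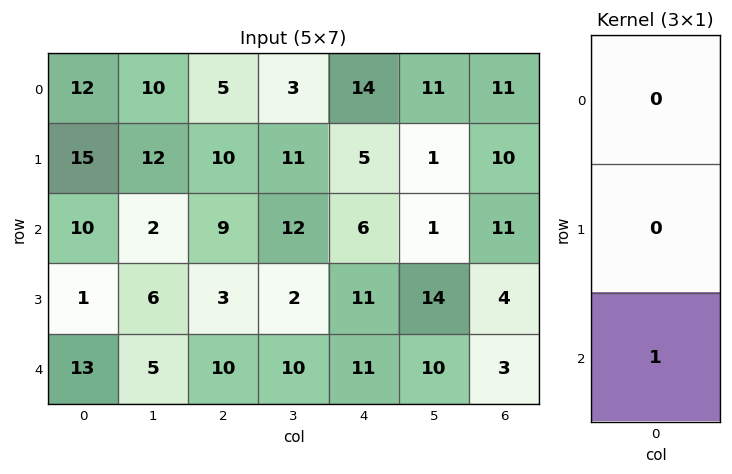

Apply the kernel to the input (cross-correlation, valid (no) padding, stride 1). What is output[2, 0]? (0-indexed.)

13

The receptive field on the input at this output position is [10 / 1 / 13]. Elementwise product with the kernel and sum: 13·1.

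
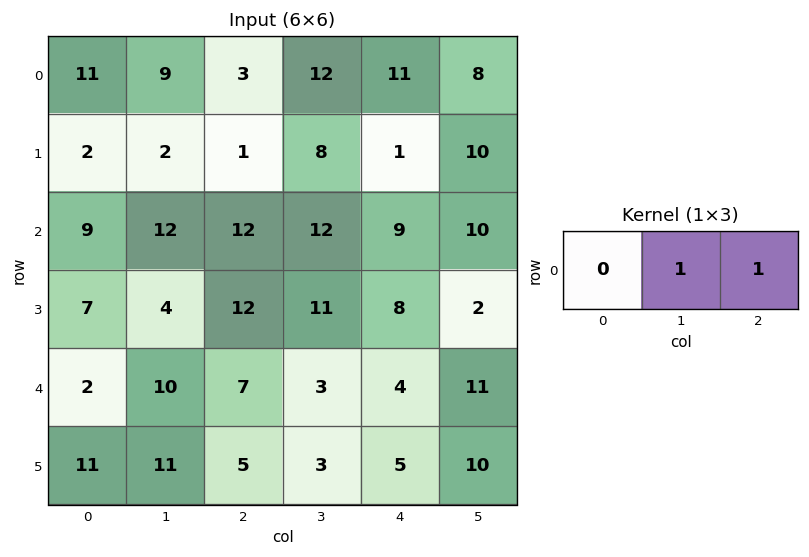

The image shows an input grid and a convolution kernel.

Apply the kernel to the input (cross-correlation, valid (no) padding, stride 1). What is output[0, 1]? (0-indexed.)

15

The receptive field on the input at this output position is [9 3 12]. Elementwise product with the kernel and sum: 3·1 + 12·1.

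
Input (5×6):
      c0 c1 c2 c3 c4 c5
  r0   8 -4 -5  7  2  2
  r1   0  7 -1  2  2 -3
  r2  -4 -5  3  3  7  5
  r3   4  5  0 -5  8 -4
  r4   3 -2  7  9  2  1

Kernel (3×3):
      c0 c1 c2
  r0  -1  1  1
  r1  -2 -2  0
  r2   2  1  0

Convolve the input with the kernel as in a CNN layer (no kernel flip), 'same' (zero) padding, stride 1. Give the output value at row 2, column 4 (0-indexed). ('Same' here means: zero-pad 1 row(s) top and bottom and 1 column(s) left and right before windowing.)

-25

The receptive field on the zero-padded input at this output position is [2 2 -3 / 3 7 5 / -5 8 -4]. Elementwise product with the kernel and sum: 2·-1 + 2·1 + -3·1 + 3·-2 + 7·-2 + -5·2 + 8·1.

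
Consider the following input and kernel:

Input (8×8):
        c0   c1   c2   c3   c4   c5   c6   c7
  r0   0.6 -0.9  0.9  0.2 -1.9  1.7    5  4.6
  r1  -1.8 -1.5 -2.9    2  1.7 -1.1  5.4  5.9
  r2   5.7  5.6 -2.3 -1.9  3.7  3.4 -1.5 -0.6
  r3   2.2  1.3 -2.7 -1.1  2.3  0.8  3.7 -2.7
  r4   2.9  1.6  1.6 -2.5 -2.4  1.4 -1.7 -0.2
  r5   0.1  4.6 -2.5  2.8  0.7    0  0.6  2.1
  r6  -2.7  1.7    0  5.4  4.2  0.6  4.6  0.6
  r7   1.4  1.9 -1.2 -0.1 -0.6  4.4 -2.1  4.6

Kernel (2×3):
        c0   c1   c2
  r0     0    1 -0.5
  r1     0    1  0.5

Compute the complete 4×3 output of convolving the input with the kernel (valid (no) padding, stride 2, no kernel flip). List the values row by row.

-4.3 4 0.8
6.7 -3.7 6.8
4.15 1.85 2.55
3 2.9 1.65

Output[0,0]: The receptive field on the input at this output position is [0.6 -0.9 0.9 / -1.8 -1.5 -2.9]. Elementwise product with the kernel and sum: -0.9·1 + 0.9·-0.5 + -1.5·1 + -2.9·0.5.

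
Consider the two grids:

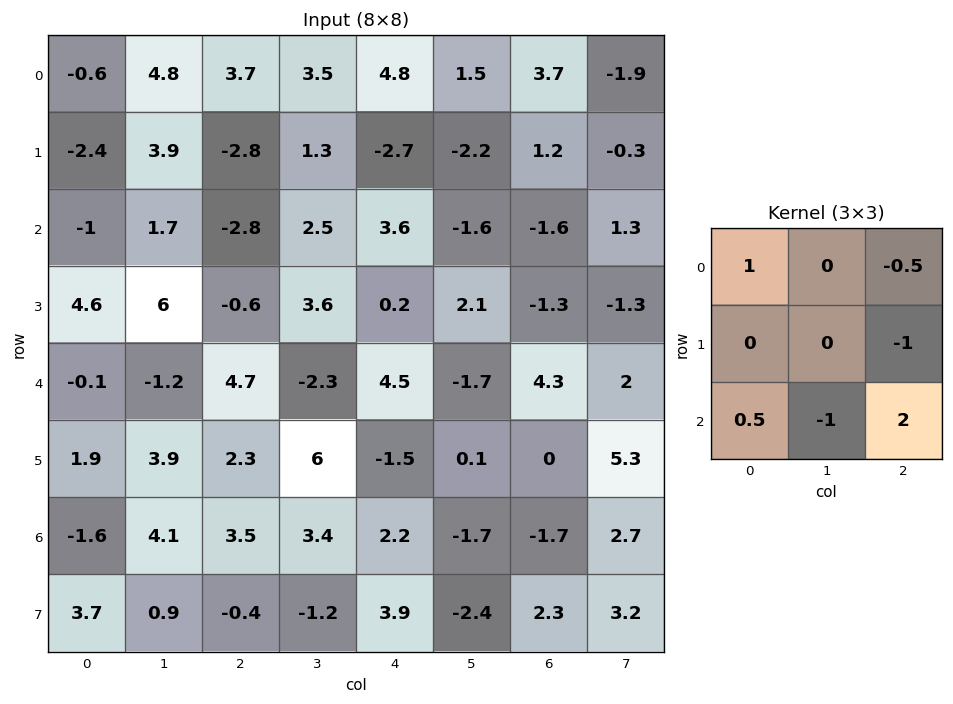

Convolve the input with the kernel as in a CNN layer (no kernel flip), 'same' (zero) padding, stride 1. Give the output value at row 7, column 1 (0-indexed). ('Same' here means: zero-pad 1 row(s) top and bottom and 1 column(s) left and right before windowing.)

-2.95

The receptive field on the zero-padded input at this output position is [-1.6 4.1 3.5 / 3.7 0.9 -0.4 / 0 0 0]. Elementwise product with the kernel and sum: -1.6·1 + 3.5·-0.5 + -0.4·-1 + 0·0.5 + 0·-1 + 0·2.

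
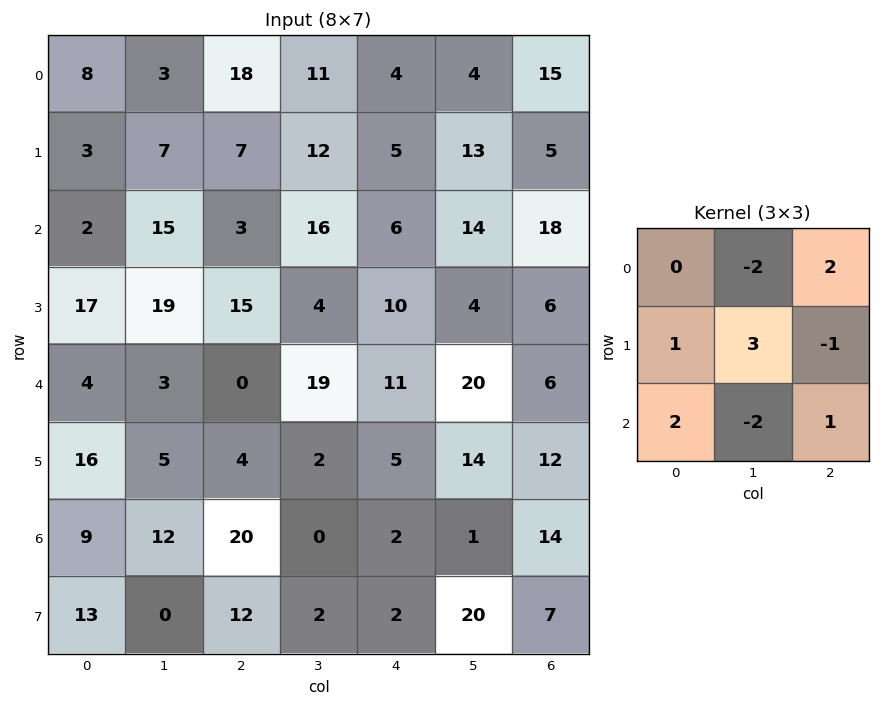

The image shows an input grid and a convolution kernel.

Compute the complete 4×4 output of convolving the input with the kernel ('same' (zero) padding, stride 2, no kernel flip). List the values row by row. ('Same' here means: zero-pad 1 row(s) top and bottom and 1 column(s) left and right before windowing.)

Output[0,0]: The receptive field on the zero-padded input at this output position is [0 0 0 / 0 8 3 / 0 3 7]. Elementwise product with the kernel and sum: 0·-2 + 0·2 + 0·1 + 8·3 + 3·-1 + 0·2 + 3·-2 + 7·1.

22 58 46 65
-16 30 28 54
-14 -34 28 30
-33 46 43 45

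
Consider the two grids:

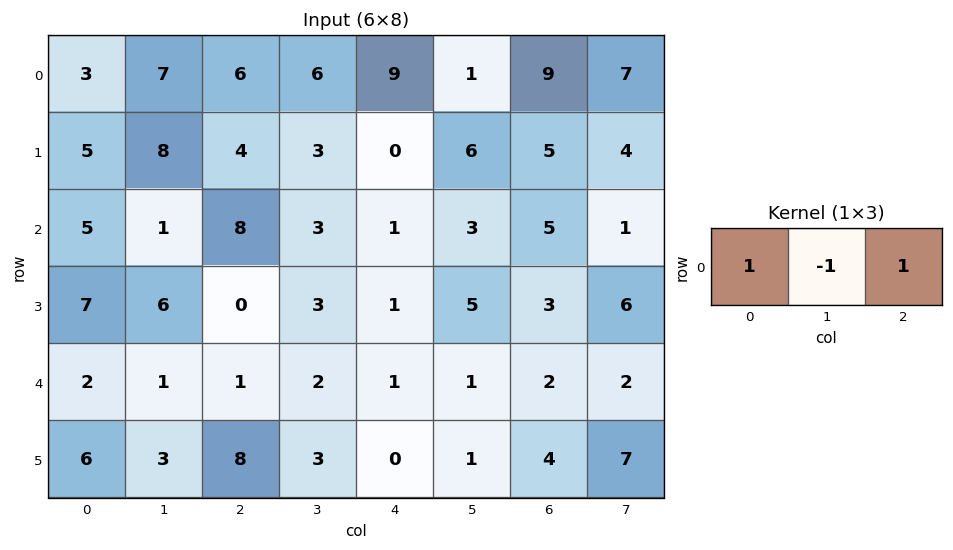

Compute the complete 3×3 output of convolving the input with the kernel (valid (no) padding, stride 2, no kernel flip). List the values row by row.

Output[0,0]: The receptive field on the input at this output position is [3 7 6]. Elementwise product with the kernel and sum: 3·1 + 7·-1 + 6·1.
Output[0,1]: The receptive field on the input at this output position is [6 6 9]. Elementwise product with the kernel and sum: 6·1 + 6·-1 + 9·1.

2 9 17
12 6 3
2 0 2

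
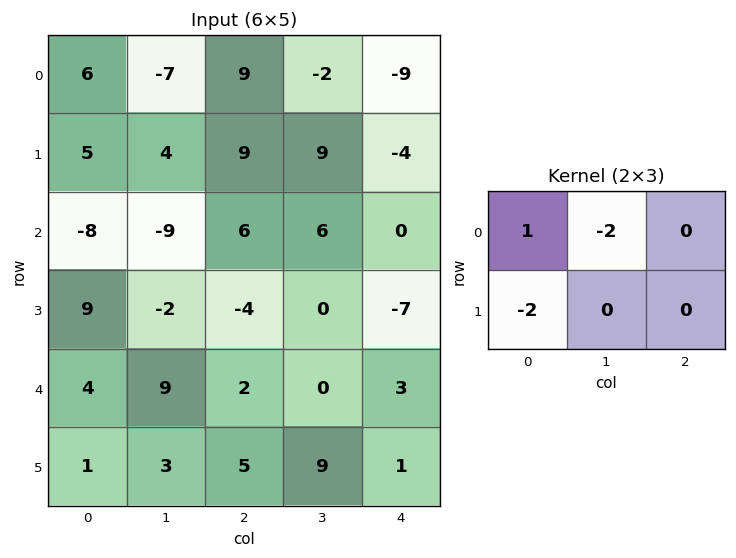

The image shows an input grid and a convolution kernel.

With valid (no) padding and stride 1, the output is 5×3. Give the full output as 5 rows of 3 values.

10 -33 -5
13 4 -21
-8 -17 2
5 -12 -8
-16 -1 -8

Output[0,0]: The receptive field on the input at this output position is [6 -7 9 / 5 4 9]. Elementwise product with the kernel and sum: 6·1 + -7·-2 + 5·-2.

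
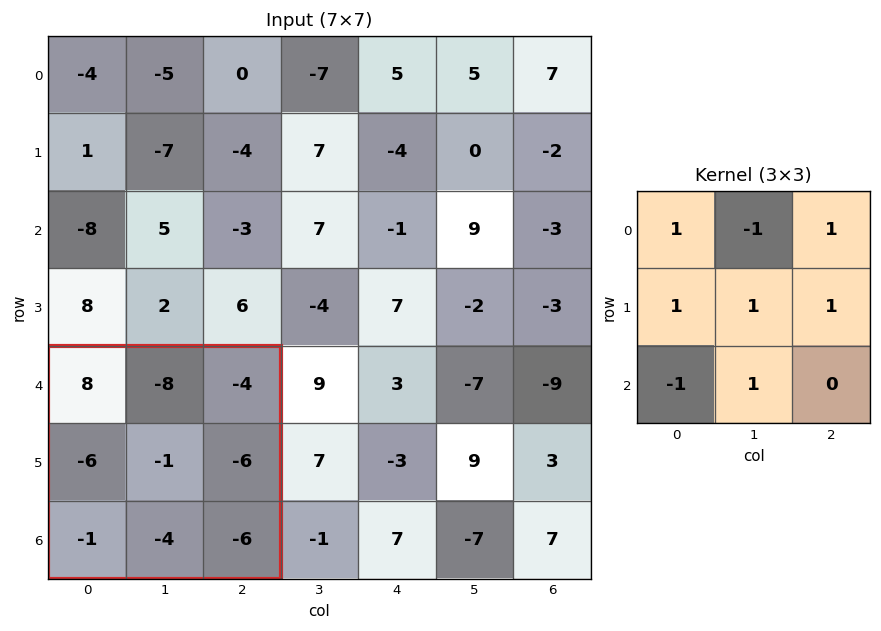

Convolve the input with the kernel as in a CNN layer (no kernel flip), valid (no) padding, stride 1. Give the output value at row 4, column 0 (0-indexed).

The receptive field on the input at this output position is [8 -8 -4 / -6 -1 -6 / -1 -4 -6]. Elementwise product with the kernel and sum: 8·1 + -8·-1 + -4·1 + -6·1 + -1·1 + -6·1 + -1·-1 + -4·1.

-4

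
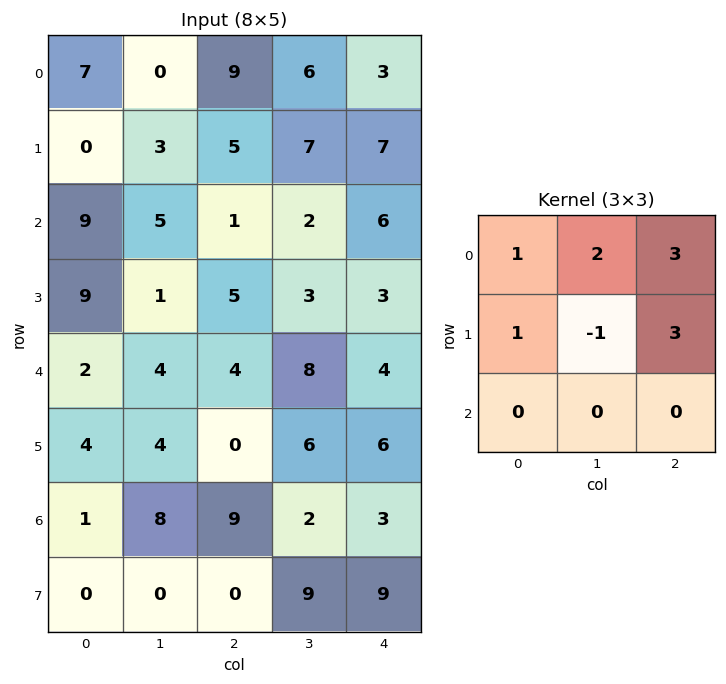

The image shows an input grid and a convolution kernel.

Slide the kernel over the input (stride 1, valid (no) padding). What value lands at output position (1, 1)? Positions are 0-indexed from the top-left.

The receptive field on the input at this output position is [3 5 7 / 5 1 2 / 1 5 3]. Elementwise product with the kernel and sum: 3·1 + 5·2 + 7·3 + 5·1 + 1·-1 + 2·3.

44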